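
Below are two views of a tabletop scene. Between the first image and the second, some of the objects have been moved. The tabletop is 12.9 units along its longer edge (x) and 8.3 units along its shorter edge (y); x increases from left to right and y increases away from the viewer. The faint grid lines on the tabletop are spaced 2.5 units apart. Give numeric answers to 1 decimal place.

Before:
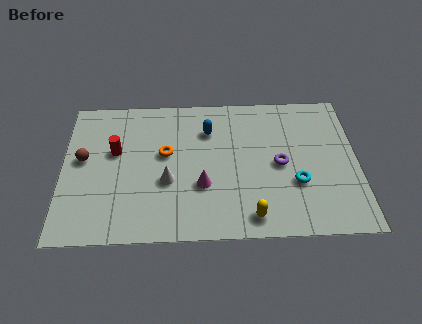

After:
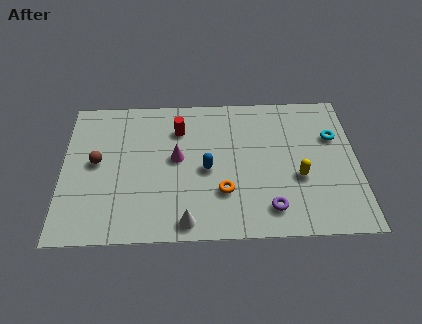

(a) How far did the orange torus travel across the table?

3.4

From (4.5, 4.8) to (7.0, 2.5), the orange torus covered √(2.5² + 2.3²) ≈ 3.4 units.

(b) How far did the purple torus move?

2.5

The purple torus moved from about (9.5, 4.0) to (9.0, 1.5), a distance of √(0.5² + 2.5²) ≈ 2.5.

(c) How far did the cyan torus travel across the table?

3.1

The cyan torus was near (10.2, 2.9) before and (11.9, 5.5) after, so it travelled √(1.7² + 2.6²) ≈ 3.1 units.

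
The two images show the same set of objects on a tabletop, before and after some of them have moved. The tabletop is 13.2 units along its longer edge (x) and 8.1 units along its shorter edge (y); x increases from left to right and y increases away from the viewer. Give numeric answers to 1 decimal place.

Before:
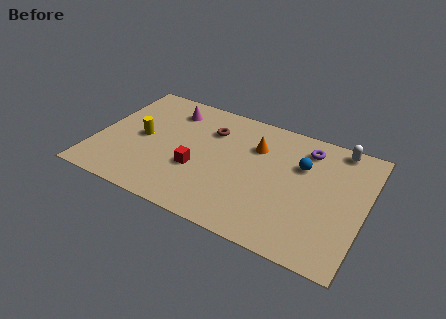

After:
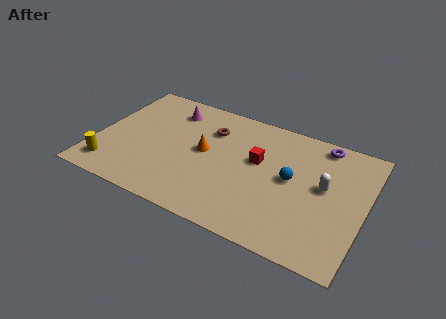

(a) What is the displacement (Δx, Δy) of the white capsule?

(-0.4, -2.8)

From the two frames, the white capsule sits at roughly (11.6, 7.3) before and (11.2, 4.5) after.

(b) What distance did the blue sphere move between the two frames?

1.2

The blue sphere moved from about (10.0, 5.4) to (9.6, 4.3), a distance of √(0.4² + 1.1²) ≈ 1.2.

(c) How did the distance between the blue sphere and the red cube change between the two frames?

-3.7

Before: roughly 5.5 units apart; after: 1.8. That's 3.7 units closer together.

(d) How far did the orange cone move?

2.8

The orange cone moved from about (7.7, 5.7) to (5.3, 4.3), a distance of √(2.4² + 1.4²) ≈ 2.8.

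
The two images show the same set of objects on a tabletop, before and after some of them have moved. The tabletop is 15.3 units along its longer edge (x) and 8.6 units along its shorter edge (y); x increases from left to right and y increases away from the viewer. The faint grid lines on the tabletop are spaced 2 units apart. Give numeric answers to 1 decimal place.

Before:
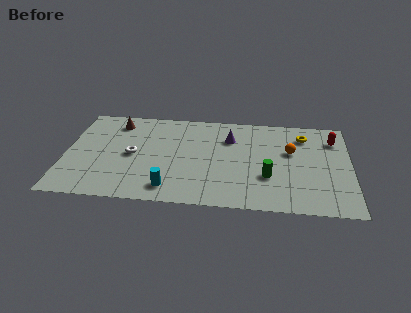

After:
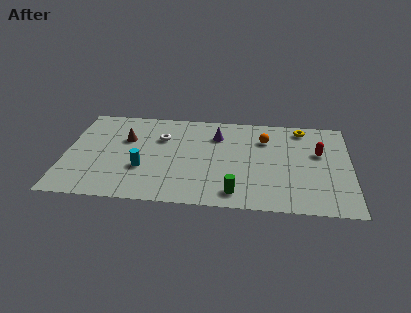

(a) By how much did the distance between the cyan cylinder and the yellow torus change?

+0.7

Before: roughly 8.9 units apart; after: 9.6. That's 0.7 units further apart.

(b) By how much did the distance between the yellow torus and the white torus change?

-1.8

They were about 9.6 units apart before and 7.8 after — 1.8 units closer together.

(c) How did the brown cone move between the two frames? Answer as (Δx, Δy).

(0.6, -1.5)

The brown cone was at about (2.6, 7.1) and moved to about (3.2, 5.6).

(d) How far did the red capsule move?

1.5

The red capsule was near (14.4, 6.6) before and (13.6, 5.3) after, so it travelled √(0.8² + 1.3²) ≈ 1.5 units.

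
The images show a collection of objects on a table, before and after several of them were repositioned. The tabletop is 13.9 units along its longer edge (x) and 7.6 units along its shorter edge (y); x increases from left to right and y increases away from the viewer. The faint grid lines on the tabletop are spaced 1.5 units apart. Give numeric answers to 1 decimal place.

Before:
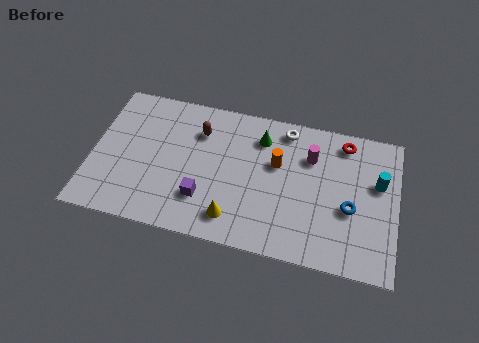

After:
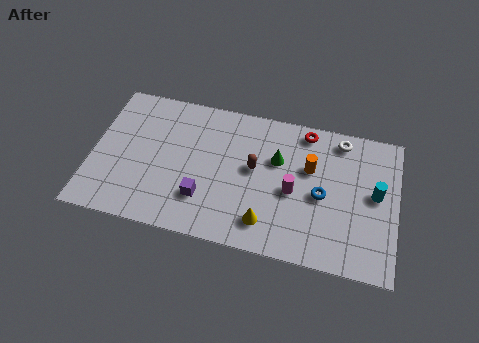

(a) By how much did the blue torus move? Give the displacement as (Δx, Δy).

(-1.3, 0.4)

The blue torus was at about (11.8, 3.1) and moved to about (10.5, 3.5).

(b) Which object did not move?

the purple cube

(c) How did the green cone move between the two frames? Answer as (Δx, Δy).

(0.8, -1.0)

From the two frames, the green cone sits at roughly (7.6, 5.9) before and (8.4, 4.9) after.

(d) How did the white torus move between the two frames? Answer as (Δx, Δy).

(2.5, 0.0)

From the two frames, the white torus sits at roughly (8.7, 6.6) before and (11.2, 6.6) after.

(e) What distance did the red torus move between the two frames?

1.8

The red torus moved from about (11.4, 6.5) to (9.6, 6.7), a distance of √(1.8² + 0.2²) ≈ 1.8.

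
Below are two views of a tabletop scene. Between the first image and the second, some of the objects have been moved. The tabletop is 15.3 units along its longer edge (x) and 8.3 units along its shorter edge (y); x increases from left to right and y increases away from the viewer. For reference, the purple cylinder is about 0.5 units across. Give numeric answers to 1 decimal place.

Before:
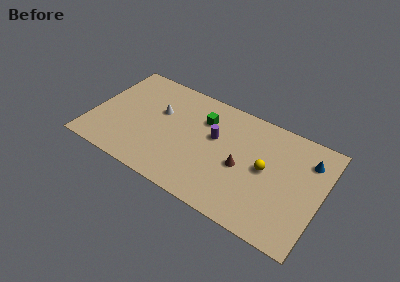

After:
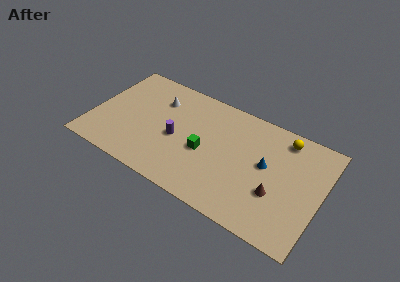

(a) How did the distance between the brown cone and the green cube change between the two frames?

+1.2

Before: roughly 3.7 units apart; after: 4.9. That's 1.2 units further apart.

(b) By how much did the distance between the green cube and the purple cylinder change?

+0.6

The distance was about 1.3 in the first image and 1.9 in the second, so they moved 0.6 units further apart.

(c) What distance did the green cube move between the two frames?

2.4

The green cube moved from about (7.2, 6.0) to (7.6, 3.6), a distance of √(0.4² + 2.4²) ≈ 2.4.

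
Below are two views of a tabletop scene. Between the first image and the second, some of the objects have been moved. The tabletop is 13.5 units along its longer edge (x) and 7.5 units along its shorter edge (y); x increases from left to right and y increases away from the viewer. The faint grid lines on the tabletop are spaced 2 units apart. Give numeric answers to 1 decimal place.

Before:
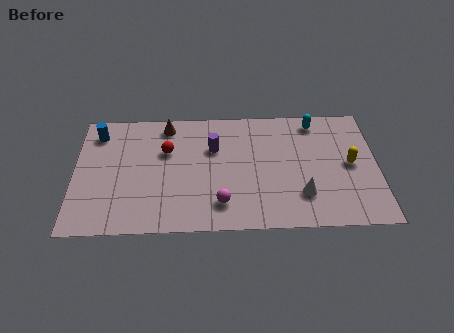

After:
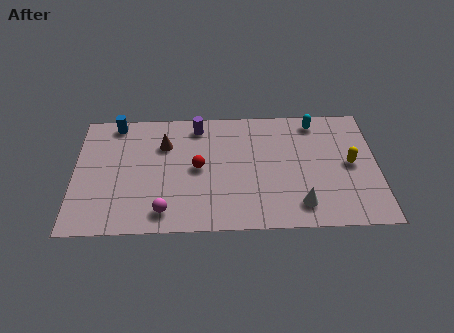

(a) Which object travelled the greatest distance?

the magenta sphere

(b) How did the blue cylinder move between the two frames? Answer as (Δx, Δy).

(0.8, 0.6)

From the two frames, the blue cylinder sits at roughly (1.0, 6.1) before and (1.8, 6.7) after.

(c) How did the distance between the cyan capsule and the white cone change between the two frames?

+0.6

They were about 4.6 units apart before and 5.2 after — 0.6 units further apart.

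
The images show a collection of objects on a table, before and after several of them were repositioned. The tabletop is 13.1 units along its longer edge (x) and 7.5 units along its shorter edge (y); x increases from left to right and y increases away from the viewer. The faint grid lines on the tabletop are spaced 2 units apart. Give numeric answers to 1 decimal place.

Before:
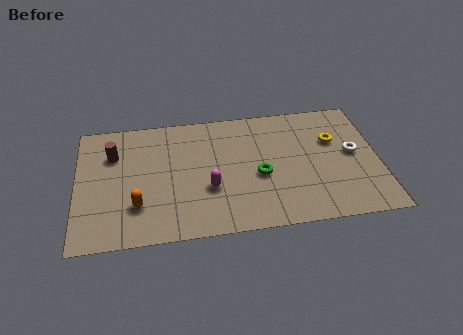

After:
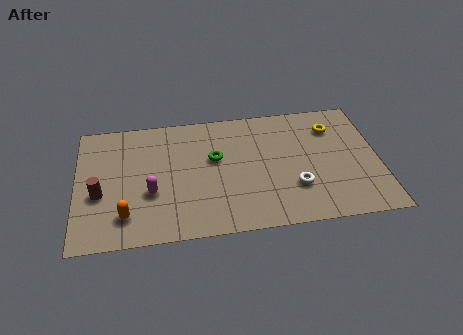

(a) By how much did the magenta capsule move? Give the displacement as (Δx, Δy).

(-2.5, 0.1)

The magenta capsule started near (5.7, 2.7) and ended near (3.2, 2.8).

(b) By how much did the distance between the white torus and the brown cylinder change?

-2.1

They were about 10.5 units apart before and 8.4 after — 2.1 units closer together.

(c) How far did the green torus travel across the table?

2.3

The green torus moved from about (7.9, 3.2) to (6.0, 4.5), a distance of √(1.9² + 1.3²) ≈ 2.3.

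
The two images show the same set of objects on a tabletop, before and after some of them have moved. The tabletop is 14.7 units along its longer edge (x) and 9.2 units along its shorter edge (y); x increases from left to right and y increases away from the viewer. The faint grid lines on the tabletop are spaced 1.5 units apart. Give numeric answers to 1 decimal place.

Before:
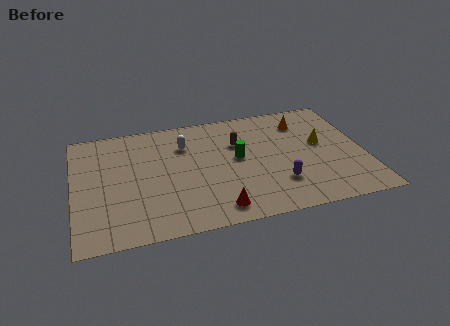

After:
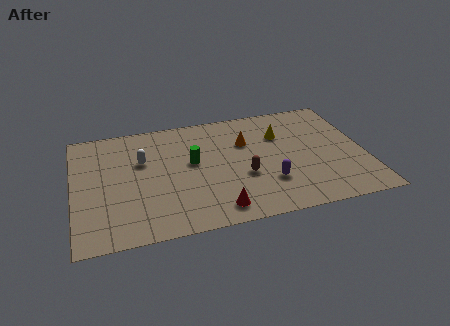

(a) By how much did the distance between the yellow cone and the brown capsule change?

-0.7

Before: roughly 4.3 units apart; after: 3.6. That's 0.7 units closer together.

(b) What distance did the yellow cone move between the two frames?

2.3

The yellow cone moved from about (12.6, 5.2) to (10.6, 6.4), a distance of √(2.0² + 1.2²) ≈ 2.3.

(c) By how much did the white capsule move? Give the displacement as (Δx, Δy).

(-2.2, -0.8)

From the two frames, the white capsule sits at roughly (5.7, 6.7) before and (3.5, 5.9) after.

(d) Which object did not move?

the red cone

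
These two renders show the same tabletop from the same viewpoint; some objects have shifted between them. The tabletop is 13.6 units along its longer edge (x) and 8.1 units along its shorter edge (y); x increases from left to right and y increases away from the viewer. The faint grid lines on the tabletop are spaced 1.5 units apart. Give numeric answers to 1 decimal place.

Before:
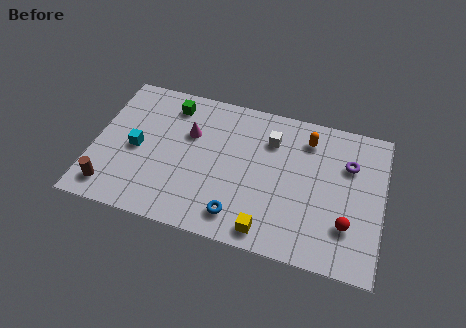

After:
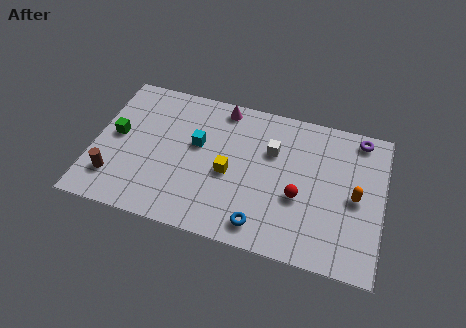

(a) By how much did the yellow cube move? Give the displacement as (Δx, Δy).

(-2.0, 2.6)

The yellow cube was at about (8.4, 1.0) and moved to about (6.4, 3.6).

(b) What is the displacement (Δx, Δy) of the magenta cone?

(1.4, 1.9)

The magenta cone started near (4.4, 5.3) and ended near (5.8, 7.2).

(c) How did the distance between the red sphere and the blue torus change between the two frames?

-2.5

Before: roughly 5.1 units apart; after: 2.6. That's 2.5 units closer together.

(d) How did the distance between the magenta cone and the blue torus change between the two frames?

+1.7

They were about 4.7 units apart before and 6.4 after — 1.7 units further apart.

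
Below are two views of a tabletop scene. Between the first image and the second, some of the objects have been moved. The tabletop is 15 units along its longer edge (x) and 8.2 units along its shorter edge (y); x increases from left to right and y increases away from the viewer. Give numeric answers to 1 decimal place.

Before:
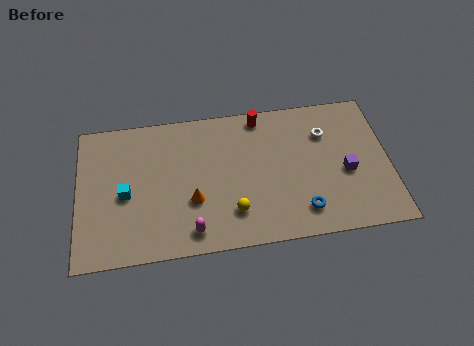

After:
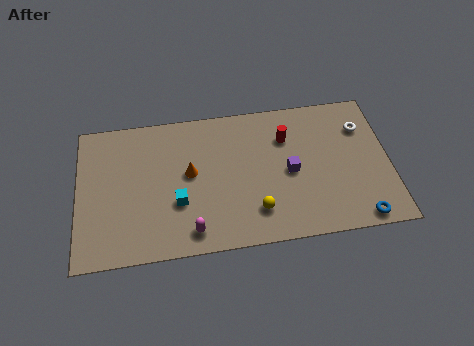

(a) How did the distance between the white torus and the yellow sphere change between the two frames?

+0.7

Before: roughly 6.0 units apart; after: 6.7. That's 0.7 units further apart.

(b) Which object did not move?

the magenta capsule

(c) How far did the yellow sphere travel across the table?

1.1

The yellow sphere moved from about (7.4, 2.0) to (8.5, 1.9), a distance of √(1.1² + 0.1²) ≈ 1.1.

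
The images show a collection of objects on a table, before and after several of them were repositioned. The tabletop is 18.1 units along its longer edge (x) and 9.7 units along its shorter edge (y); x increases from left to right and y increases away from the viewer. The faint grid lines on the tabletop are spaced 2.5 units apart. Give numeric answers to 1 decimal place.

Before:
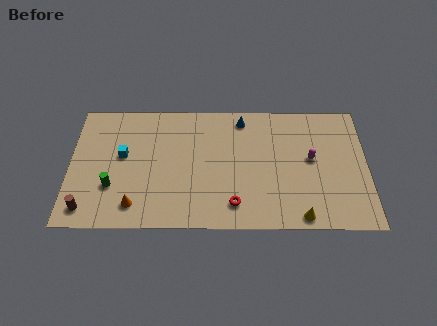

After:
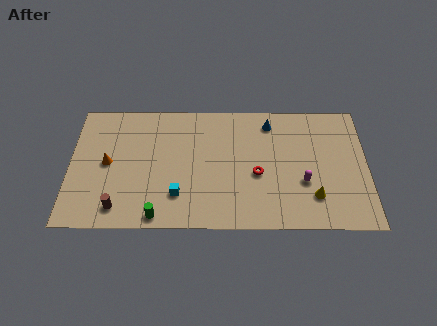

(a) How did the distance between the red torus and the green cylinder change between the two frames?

-0.7

The distance was about 7.5 in the first image and 6.8 in the second, so they moved 0.7 units closer together.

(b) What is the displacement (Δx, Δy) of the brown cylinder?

(1.9, 0.1)

The brown cylinder started near (1.1, 1.4) and ended near (3.0, 1.5).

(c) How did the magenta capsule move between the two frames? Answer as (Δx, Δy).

(-0.5, -1.8)

The magenta capsule started near (14.7, 5.3) and ended near (14.2, 3.5).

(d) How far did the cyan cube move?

4.5

The cyan cube moved from about (3.2, 5.5) to (6.6, 2.5), a distance of √(3.4² + 3.0²) ≈ 4.5.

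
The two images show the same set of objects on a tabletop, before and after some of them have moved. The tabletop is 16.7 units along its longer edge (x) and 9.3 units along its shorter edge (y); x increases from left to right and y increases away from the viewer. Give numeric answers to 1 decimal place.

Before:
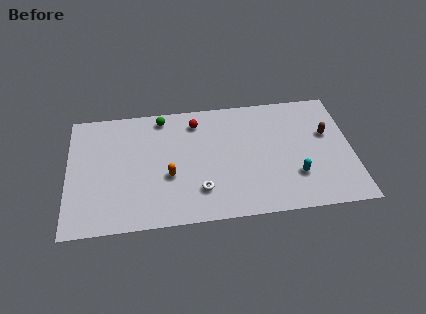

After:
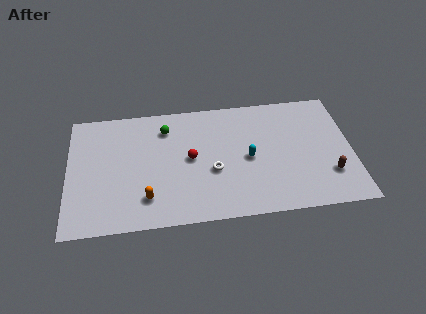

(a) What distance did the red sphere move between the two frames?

2.8

The red sphere moved from about (7.6, 7.6) to (7.2, 4.8), a distance of √(0.4² + 2.8²) ≈ 2.8.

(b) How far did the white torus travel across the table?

1.6

From (7.7, 2.3) to (8.5, 3.7), the white torus covered √(0.8² + 1.4²) ≈ 1.6 units.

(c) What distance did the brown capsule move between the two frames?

3.1

The brown capsule was near (15.3, 5.7) before and (15.3, 2.6) after, so it travelled √(0.0² + 3.1²) ≈ 3.1 units.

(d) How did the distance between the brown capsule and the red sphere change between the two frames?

+0.5

The distance was about 7.9 in the first image and 8.4 in the second, so they moved 0.5 units further apart.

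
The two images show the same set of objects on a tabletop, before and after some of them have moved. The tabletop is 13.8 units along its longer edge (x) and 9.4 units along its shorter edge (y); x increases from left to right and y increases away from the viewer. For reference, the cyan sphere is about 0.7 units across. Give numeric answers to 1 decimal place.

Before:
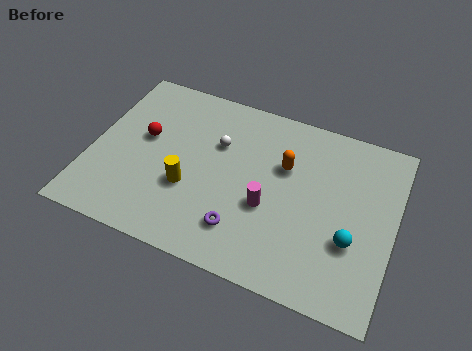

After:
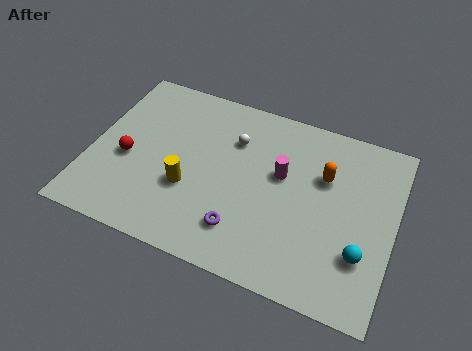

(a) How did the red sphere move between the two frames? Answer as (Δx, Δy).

(-0.6, -1.4)

The red sphere started near (2.3, 5.4) and ended near (1.7, 4.0).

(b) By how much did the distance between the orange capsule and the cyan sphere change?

-0.4

Before: roughly 4.3 units apart; after: 3.9. That's 0.4 units closer together.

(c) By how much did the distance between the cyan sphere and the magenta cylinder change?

+1.0

Before: roughly 3.8 units apart; after: 4.8. That's 1.0 units further apart.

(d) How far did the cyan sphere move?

0.7

From (12.0, 3.3) to (12.5, 2.8), the cyan sphere covered √(0.5² + 0.5²) ≈ 0.7 units.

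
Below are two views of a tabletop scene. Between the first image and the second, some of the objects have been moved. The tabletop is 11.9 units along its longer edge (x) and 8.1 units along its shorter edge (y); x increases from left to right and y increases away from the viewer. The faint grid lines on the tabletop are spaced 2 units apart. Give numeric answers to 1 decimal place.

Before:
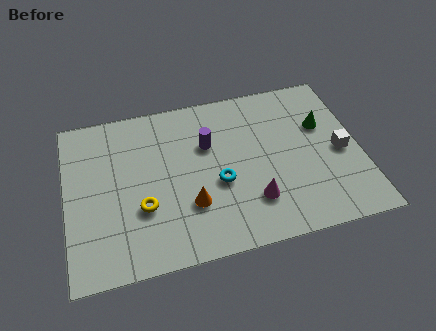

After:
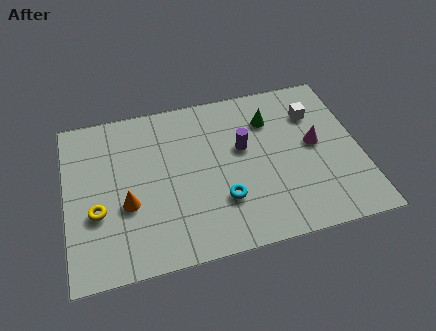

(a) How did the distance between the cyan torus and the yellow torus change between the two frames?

+1.9

They were about 3.1 units apart before and 5.0 after — 1.9 units further apart.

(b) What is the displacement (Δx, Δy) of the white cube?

(-0.9, 2.2)

From the two frames, the white cube sits at roughly (11.1, 3.7) before and (10.2, 5.9) after.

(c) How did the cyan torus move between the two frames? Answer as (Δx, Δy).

(0.1, -0.9)

The cyan torus started near (6.1, 3.3) and ended near (6.2, 2.4).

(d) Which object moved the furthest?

the magenta cone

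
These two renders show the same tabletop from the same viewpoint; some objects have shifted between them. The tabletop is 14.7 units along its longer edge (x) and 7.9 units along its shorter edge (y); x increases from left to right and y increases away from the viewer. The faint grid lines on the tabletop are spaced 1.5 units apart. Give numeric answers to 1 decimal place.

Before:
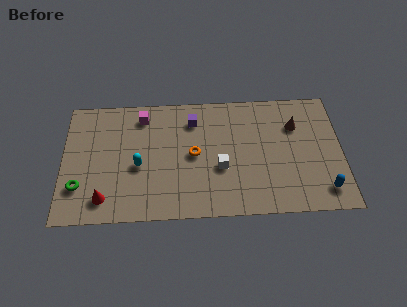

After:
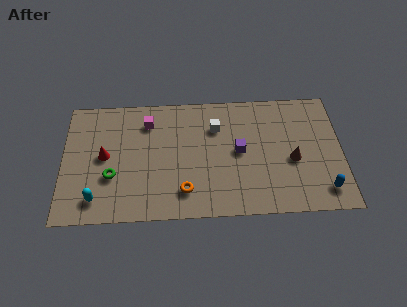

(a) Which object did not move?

the blue capsule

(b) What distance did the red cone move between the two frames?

2.7

The red cone was near (2.2, 1.4) before and (2.2, 4.1) after, so it travelled √(0.0² + 2.7²) ≈ 2.7 units.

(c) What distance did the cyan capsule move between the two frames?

3.0

The cyan capsule was near (4.0, 3.4) before and (1.8, 1.4) after, so it travelled √(2.2² + 2.0²) ≈ 3.0 units.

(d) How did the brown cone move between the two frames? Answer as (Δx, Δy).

(-0.2, -2.2)

The brown cone started near (12.3, 5.6) and ended near (12.1, 3.4).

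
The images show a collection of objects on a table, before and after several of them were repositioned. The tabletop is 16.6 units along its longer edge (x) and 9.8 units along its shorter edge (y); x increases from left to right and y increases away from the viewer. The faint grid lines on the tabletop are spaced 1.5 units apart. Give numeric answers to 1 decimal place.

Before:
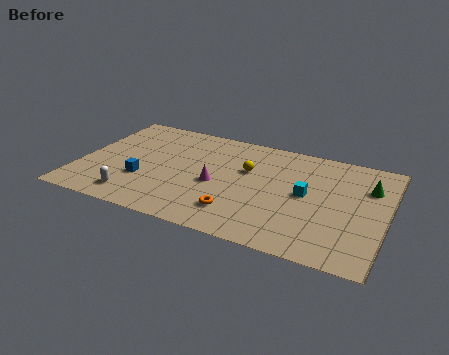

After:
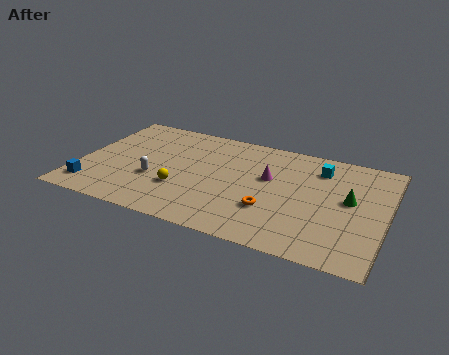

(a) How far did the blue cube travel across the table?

3.1

From (3.6, 3.3) to (1.0, 1.7), the blue cube covered √(2.6² + 1.6²) ≈ 3.1 units.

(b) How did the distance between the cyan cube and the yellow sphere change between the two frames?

+4.9

Before: roughly 3.5 units apart; after: 8.4. That's 4.9 units further apart.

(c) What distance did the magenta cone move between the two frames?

3.1

From (7.5, 4.3) to (10.2, 5.9), the magenta cone covered √(2.7² + 1.6²) ≈ 3.1 units.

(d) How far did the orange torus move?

1.9

The orange torus moved from about (8.9, 2.2) to (10.6, 3.1), a distance of √(1.7² + 0.9²) ≈ 1.9.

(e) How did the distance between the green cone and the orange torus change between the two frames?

-3.5

Before: roughly 8.1 units apart; after: 4.6. That's 3.5 units closer together.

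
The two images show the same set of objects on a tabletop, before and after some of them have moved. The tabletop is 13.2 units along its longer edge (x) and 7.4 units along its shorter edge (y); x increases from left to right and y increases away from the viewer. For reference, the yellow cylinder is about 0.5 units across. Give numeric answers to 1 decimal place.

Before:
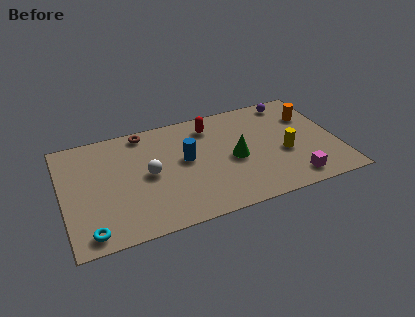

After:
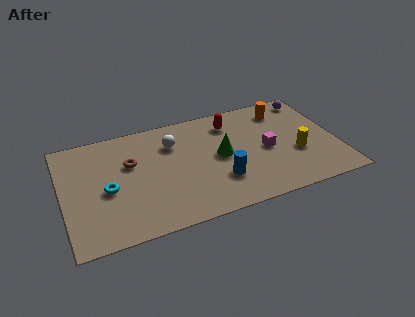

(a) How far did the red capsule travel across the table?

1.0

The red capsule moved from about (7.3, 6.0) to (8.3, 5.9), a distance of √(1.0² + 0.1²) ≈ 1.0.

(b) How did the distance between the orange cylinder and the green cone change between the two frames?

-0.3

The distance was about 4.3 in the first image and 4.0 in the second, so they moved 0.3 units closer together.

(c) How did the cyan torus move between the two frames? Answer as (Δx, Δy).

(1.0, 2.4)

From the two frames, the cyan torus sits at roughly (1.1, 0.9) before and (2.1, 3.3) after.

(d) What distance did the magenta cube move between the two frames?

2.6

The magenta cube was near (10.8, 1.1) before and (9.8, 3.5) after, so it travelled √(1.0² + 2.4²) ≈ 2.6 units.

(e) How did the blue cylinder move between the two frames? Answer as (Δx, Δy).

(1.5, -1.9)

From the two frames, the blue cylinder sits at roughly (5.9, 4.1) before and (7.4, 2.2) after.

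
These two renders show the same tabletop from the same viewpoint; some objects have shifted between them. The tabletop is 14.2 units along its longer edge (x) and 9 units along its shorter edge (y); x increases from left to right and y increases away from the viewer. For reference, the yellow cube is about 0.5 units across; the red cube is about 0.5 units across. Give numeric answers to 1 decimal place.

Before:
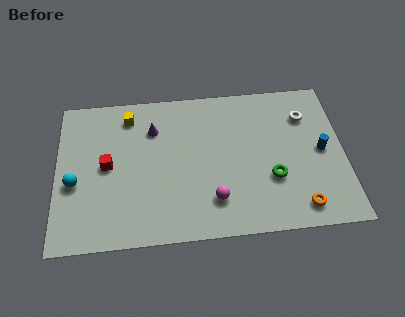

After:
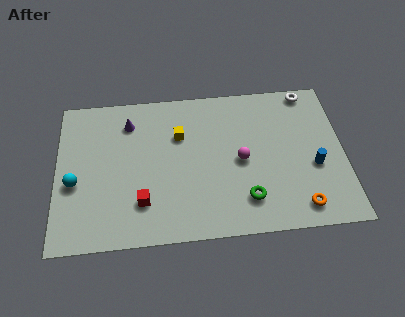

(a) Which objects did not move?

the orange torus and the cyan sphere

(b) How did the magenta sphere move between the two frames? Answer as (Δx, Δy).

(1.4, 2.2)

From the two frames, the magenta sphere sits at roughly (7.7, 2.1) before and (9.1, 4.3) after.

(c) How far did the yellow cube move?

2.9

The yellow cube moved from about (3.6, 7.5) to (6.1, 6.1), a distance of √(2.5² + 1.4²) ≈ 2.9.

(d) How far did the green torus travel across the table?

1.7

The green torus moved from about (10.6, 3.1) to (9.3, 2.0), a distance of √(1.3² + 1.1²) ≈ 1.7.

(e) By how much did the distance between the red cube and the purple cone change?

+1.8

They were about 3.0 units apart before and 4.8 after — 1.8 units further apart.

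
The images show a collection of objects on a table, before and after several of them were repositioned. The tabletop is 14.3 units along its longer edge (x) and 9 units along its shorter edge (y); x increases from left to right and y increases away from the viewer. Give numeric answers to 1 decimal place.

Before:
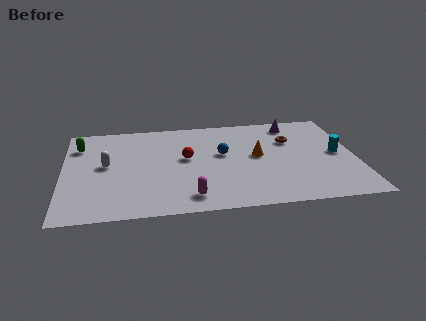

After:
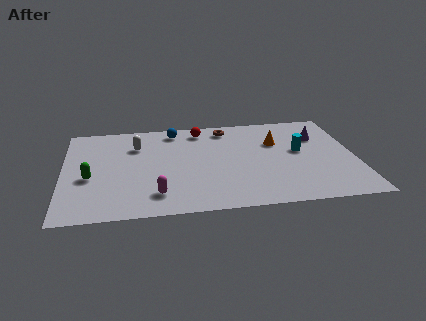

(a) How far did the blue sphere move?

3.5

From (7.8, 5.2) to (5.5, 7.8), the blue sphere covered √(2.3² + 2.6²) ≈ 3.5 units.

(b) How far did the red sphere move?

2.8

From (6.0, 5.0) to (6.8, 7.7), the red sphere covered √(0.8² + 2.7²) ≈ 2.8 units.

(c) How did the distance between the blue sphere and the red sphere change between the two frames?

-0.5

The distance was about 1.8 in the first image and 1.3 in the second, so they moved 0.5 units closer together.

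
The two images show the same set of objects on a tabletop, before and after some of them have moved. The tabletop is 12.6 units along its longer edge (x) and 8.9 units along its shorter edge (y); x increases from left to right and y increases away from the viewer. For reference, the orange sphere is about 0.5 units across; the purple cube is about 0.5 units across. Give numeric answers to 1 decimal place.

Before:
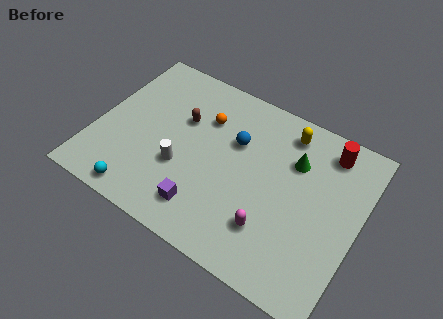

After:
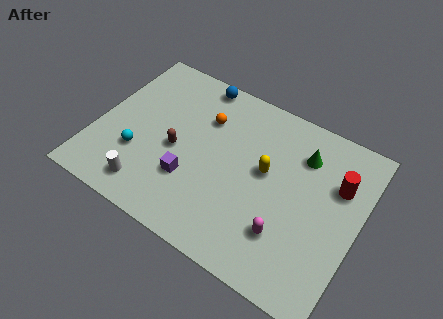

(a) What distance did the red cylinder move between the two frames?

1.7

The red cylinder moved from about (10.7, 7.5) to (11.4, 6.0), a distance of √(0.7² + 1.5²) ≈ 1.7.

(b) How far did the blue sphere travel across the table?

3.3

The blue sphere moved from about (6.5, 5.8) to (4.2, 8.1), a distance of √(2.3² + 2.3²) ≈ 3.3.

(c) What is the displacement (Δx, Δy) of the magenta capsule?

(0.7, 0.1)

The magenta capsule started near (8.8, 2.3) and ended near (9.5, 2.4).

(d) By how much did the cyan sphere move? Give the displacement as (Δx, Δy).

(-0.5, 2.0)

From the two frames, the cyan sphere sits at roughly (2.7, 0.9) before and (2.2, 2.9) after.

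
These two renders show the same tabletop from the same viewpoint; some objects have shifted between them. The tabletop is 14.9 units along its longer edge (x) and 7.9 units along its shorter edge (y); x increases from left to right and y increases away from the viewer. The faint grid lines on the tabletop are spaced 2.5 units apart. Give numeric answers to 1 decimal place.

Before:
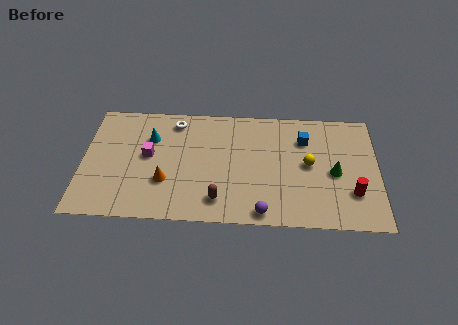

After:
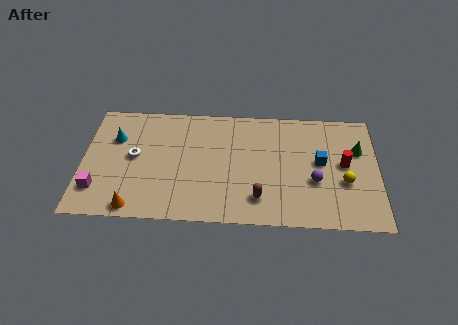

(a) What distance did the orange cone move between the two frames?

2.3

The orange cone was near (4.2, 2.6) before and (2.7, 0.8) after, so it travelled √(1.5² + 1.8²) ≈ 2.3 units.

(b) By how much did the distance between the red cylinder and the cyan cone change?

+1.0

They were about 10.7 units apart before and 11.7 after — 1.0 units further apart.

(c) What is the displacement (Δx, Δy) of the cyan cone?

(-1.8, -0.1)

The cyan cone started near (3.4, 5.5) and ended near (1.6, 5.4).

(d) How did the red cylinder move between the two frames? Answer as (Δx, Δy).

(-0.4, 1.9)

The red cylinder started near (13.6, 2.3) and ended near (13.2, 4.2).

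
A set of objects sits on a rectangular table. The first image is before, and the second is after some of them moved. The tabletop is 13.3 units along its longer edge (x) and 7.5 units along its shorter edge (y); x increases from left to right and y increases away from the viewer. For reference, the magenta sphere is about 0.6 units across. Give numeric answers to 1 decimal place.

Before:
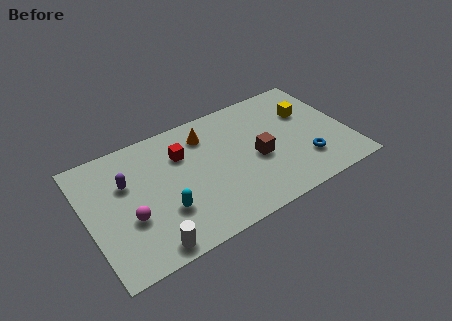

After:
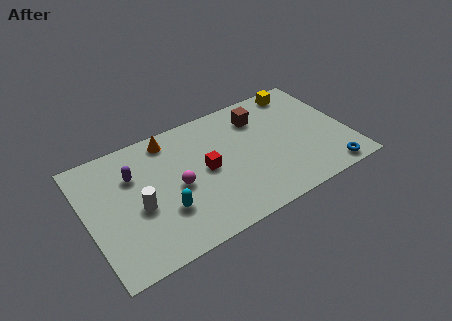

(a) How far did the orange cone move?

1.9

The orange cone was near (6.3, 5.9) before and (4.5, 6.5) after, so it travelled √(1.8² + 0.6²) ≈ 1.9 units.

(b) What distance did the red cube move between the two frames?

1.8

The red cube was near (5.0, 5.3) before and (6.0, 3.8) after, so it travelled √(1.0² + 1.5²) ≈ 1.8 units.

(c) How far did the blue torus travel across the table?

1.6

The blue torus was near (10.9, 2.0) before and (11.9, 0.8) after, so it travelled √(1.0² + 1.2²) ≈ 1.6 units.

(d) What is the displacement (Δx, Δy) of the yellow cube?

(-0.1, 1.6)

The yellow cube was at about (11.5, 5.0) and moved to about (11.4, 6.6).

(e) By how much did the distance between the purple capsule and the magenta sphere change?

+0.5

They were about 2.1 units apart before and 2.6 after — 0.5 units further apart.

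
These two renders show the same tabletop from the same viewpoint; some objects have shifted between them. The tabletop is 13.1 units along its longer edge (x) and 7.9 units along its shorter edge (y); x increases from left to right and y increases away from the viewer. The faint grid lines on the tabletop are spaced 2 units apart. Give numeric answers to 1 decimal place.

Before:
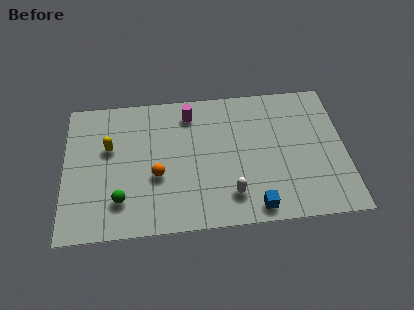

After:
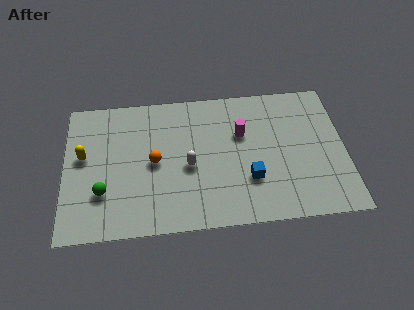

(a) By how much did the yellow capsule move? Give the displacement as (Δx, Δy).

(-1.2, -0.4)

The yellow capsule was at about (2.1, 4.9) and moved to about (0.9, 4.5).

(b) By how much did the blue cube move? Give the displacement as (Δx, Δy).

(-0.2, 1.6)

The blue cube started near (8.8, 0.9) and ended near (8.6, 2.5).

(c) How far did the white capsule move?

2.6

The white capsule was near (7.7, 1.7) before and (5.8, 3.5) after, so it travelled √(1.9² + 1.8²) ≈ 2.6 units.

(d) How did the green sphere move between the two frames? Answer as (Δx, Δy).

(-0.8, 0.5)

From the two frames, the green sphere sits at roughly (2.6, 1.9) before and (1.8, 2.4) after.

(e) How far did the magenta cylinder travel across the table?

2.8

The magenta cylinder was near (5.9, 6.5) before and (8.3, 5.1) after, so it travelled √(2.4² + 1.4²) ≈ 2.8 units.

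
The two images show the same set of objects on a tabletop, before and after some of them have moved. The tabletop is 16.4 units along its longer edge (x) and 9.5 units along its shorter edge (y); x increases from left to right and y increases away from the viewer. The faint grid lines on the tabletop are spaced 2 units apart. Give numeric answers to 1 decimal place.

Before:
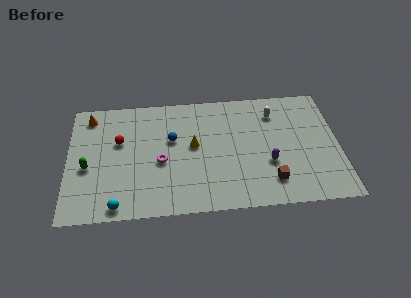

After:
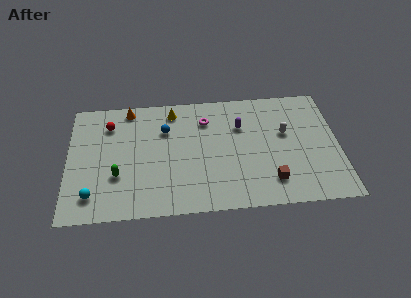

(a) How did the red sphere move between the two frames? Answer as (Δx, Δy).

(-0.6, 1.4)

The red sphere was at about (3.1, 5.9) and moved to about (2.5, 7.3).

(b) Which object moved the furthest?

the magenta torus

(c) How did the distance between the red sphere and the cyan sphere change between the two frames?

+0.6

They were about 5.0 units apart before and 5.6 after — 0.6 units further apart.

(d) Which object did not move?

the brown cube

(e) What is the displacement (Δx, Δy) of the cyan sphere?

(-1.5, 0.9)

The cyan sphere was at about (3.0, 0.9) and moved to about (1.5, 1.8).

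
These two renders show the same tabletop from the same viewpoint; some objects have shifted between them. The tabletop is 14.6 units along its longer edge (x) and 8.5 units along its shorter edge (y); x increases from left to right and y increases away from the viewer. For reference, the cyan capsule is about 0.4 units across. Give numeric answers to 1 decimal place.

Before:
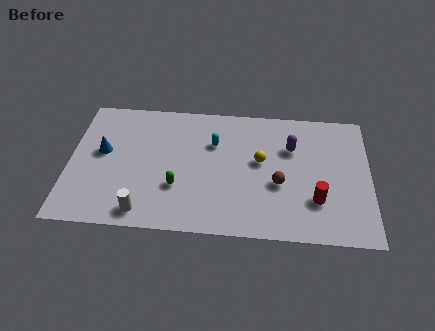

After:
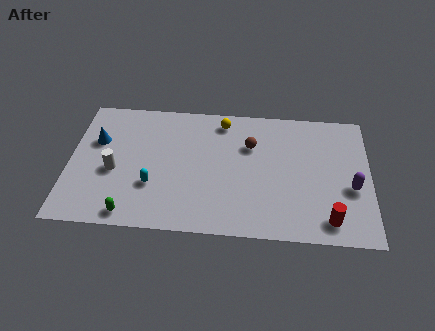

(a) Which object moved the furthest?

the cyan capsule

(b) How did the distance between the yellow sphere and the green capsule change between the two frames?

+3.2

The distance was about 4.5 in the first image and 7.7 in the second, so they moved 3.2 units further apart.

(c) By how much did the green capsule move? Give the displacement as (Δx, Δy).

(-2.2, -1.9)

From the two frames, the green capsule sits at roughly (5.3, 2.8) before and (3.1, 0.9) after.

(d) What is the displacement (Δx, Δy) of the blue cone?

(-0.3, 0.7)

The blue cone was at about (1.6, 4.8) and moved to about (1.3, 5.5).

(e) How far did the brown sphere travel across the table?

2.8

The brown sphere was near (10.2, 3.4) before and (8.8, 5.8) after, so it travelled √(1.4² + 2.4²) ≈ 2.8 units.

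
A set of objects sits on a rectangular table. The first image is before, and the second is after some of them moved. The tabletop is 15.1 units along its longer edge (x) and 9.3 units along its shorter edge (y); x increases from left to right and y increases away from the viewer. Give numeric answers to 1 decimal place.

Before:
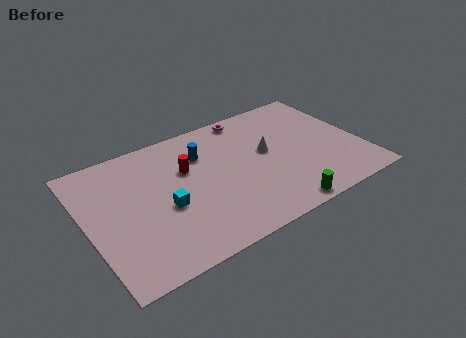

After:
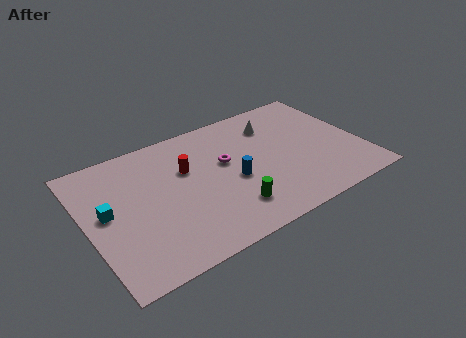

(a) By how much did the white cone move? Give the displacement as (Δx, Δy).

(0.7, 1.9)

The white cone started near (10.0, 5.2) and ended near (10.7, 7.1).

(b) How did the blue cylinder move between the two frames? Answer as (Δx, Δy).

(1.3, -2.7)

From the two frames, the blue cylinder sits at roughly (6.6, 6.7) before and (7.9, 4.0) after.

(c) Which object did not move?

the red cylinder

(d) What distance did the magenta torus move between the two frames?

3.4

The magenta torus was near (9.5, 8.4) before and (7.7, 5.5) after, so it travelled √(1.8² + 2.9²) ≈ 3.4 units.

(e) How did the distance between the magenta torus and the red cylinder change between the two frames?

-2.4

They were about 4.6 units apart before and 2.2 after — 2.4 units closer together.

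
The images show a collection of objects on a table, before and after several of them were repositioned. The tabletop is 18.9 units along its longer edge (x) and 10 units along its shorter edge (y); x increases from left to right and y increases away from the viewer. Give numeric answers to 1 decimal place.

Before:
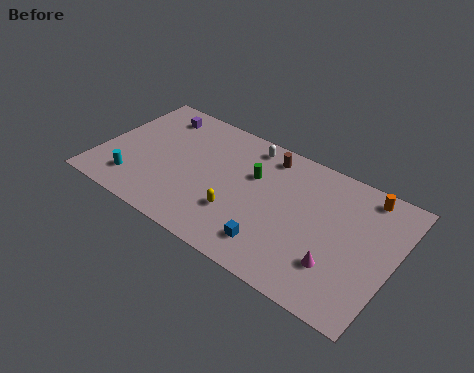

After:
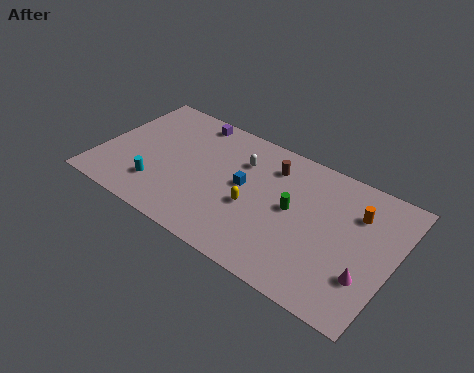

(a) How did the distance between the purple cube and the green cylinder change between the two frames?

+1.2

They were about 7.0 units apart before and 8.2 after — 1.2 units further apart.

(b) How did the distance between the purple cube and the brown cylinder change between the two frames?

-1.7

Before: roughly 7.4 units apart; after: 5.7. That's 1.7 units closer together.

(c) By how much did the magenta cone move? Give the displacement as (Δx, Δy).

(1.8, 0.2)

From the two frames, the magenta cone sits at roughly (15.7, 2.8) before and (17.5, 3.0) after.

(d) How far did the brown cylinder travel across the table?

0.8

The brown cylinder moved from about (10.3, 8.5) to (10.7, 7.8), a distance of √(0.4² + 0.7²) ≈ 0.8.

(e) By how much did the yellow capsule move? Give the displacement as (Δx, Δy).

(0.8, 1.0)

The yellow capsule was at about (9.3, 3.1) and moved to about (10.1, 4.1).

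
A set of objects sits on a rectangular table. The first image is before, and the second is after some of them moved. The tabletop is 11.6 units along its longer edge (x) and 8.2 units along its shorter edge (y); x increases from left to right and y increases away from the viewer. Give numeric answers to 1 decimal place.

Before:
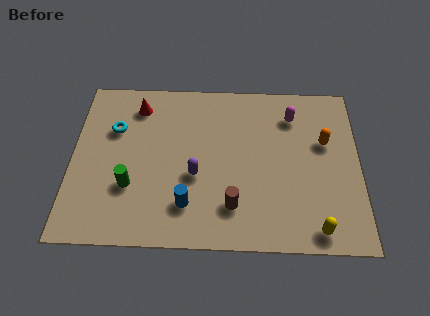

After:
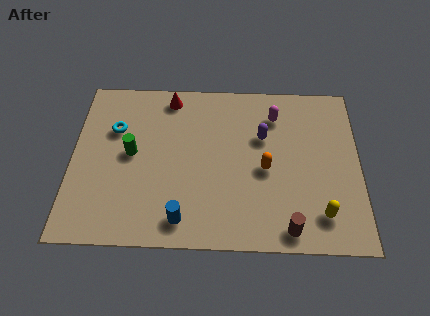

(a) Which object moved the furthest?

the purple capsule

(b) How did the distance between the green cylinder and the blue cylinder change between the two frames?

+1.3

The distance was about 2.4 in the first image and 3.7 in the second, so they moved 1.3 units further apart.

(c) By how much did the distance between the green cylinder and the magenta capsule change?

-1.3

Before: roughly 7.5 units apart; after: 6.2. That's 1.3 units closer together.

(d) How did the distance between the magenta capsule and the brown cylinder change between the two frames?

+0.4

They were about 5.1 units apart before and 5.5 after — 0.4 units further apart.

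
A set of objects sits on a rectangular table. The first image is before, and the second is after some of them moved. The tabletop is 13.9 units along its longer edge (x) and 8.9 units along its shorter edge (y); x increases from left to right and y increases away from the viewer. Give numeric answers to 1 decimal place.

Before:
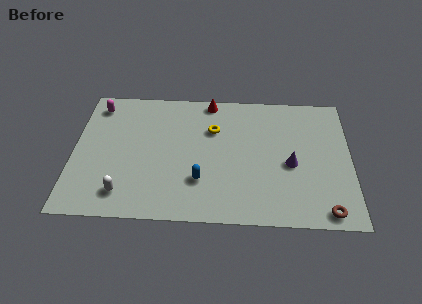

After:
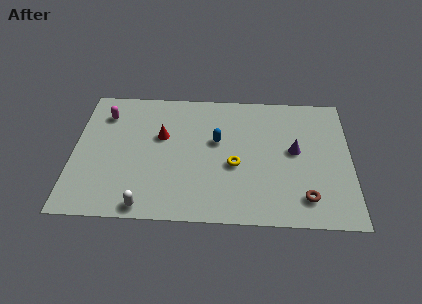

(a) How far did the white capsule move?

1.4

The white capsule moved from about (2.6, 1.6) to (3.7, 0.8), a distance of √(1.1² + 0.8²) ≈ 1.4.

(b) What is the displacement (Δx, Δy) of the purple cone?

(0.2, 0.9)

From the two frames, the purple cone sits at roughly (10.9, 3.9) before and (11.1, 4.8) after.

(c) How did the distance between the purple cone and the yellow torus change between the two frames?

-1.3

Before: roughly 4.5 units apart; after: 3.2. That's 1.3 units closer together.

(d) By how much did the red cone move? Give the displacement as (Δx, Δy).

(-2.4, -2.6)

The red cone started near (6.8, 8.1) and ended near (4.4, 5.5).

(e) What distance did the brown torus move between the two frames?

1.3

The brown torus was near (12.6, 0.9) before and (11.6, 1.7) after, so it travelled √(1.0² + 0.8²) ≈ 1.3 units.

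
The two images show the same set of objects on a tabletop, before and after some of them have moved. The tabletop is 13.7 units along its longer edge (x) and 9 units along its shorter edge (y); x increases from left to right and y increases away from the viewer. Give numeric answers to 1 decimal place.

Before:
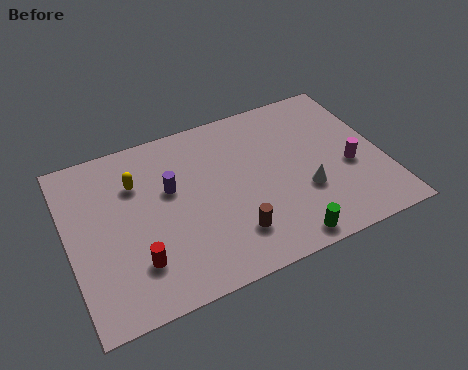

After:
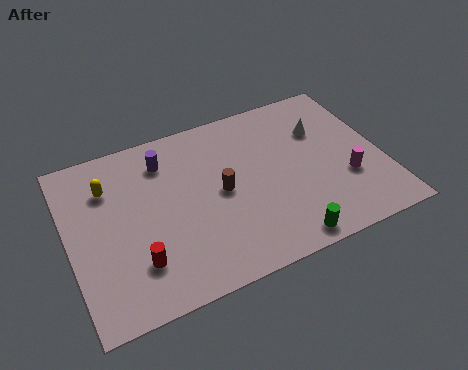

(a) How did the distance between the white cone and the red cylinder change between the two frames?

+2.0

The distance was about 7.4 in the first image and 9.4 in the second, so they moved 2.0 units further apart.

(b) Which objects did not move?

the green cylinder and the red cylinder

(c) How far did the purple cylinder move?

1.6

The purple cylinder was near (4.5, 5.5) before and (4.4, 7.1) after, so it travelled √(0.1² + 1.6²) ≈ 1.6 units.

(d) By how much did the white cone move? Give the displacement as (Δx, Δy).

(1.2, 3.1)

The white cone started near (10.1, 3.1) and ended near (11.3, 6.2).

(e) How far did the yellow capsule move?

1.2

The yellow capsule moved from about (3.1, 6.4) to (1.9, 6.6), a distance of √(1.2² + 0.2²) ≈ 1.2.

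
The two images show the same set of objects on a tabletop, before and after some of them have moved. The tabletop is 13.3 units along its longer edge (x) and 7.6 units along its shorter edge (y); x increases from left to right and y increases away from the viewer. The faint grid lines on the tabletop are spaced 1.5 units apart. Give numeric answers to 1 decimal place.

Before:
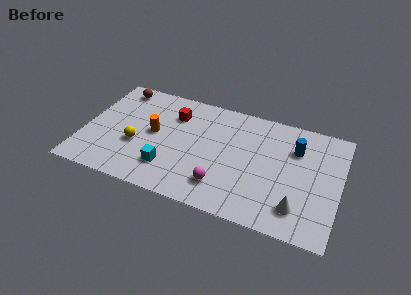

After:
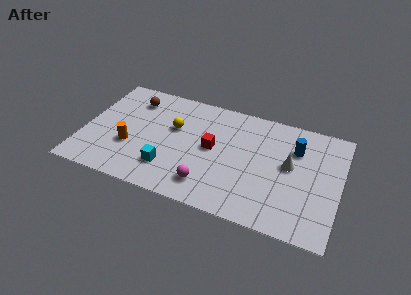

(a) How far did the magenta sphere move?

0.7

The magenta sphere moved from about (7.4, 1.7) to (6.7, 1.5), a distance of √(0.7² + 0.2²) ≈ 0.7.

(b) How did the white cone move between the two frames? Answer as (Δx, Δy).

(-0.6, 2.6)

From the two frames, the white cone sits at roughly (11.3, 1.6) before and (10.7, 4.2) after.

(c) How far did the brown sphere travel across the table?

1.1

The brown sphere was near (1.4, 6.6) before and (2.3, 6.0) after, so it travelled √(0.9² + 0.6²) ≈ 1.1 units.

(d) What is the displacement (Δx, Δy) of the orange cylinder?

(-1.1, -1.3)

From the two frames, the orange cylinder sits at roughly (3.6, 4.0) before and (2.5, 2.7) after.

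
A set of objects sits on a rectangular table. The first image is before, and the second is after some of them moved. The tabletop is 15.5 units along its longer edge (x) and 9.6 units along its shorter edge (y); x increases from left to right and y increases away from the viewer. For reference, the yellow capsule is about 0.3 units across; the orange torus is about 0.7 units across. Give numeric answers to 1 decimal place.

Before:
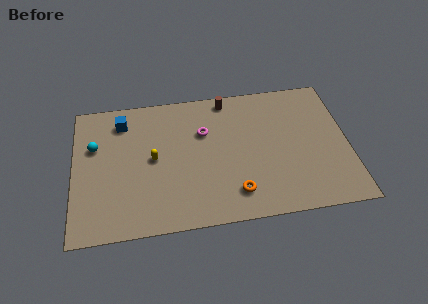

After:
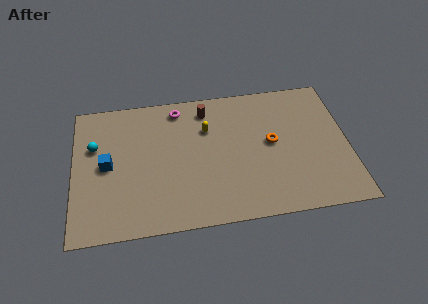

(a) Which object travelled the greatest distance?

the orange torus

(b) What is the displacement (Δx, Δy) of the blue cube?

(-0.9, -3.0)

From the two frames, the blue cube sits at roughly (2.8, 7.8) before and (1.9, 4.8) after.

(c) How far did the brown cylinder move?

1.3

The brown cylinder moved from about (8.8, 8.6) to (7.6, 8.0), a distance of √(1.2² + 0.6²) ≈ 1.3.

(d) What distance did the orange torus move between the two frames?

3.9

The orange torus was near (9.0, 1.9) before and (11.2, 5.1) after, so it travelled √(2.2² + 3.2²) ≈ 3.9 units.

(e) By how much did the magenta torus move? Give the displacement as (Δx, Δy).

(-1.4, 1.9)

The magenta torus started near (7.4, 6.4) and ended near (6.0, 8.3).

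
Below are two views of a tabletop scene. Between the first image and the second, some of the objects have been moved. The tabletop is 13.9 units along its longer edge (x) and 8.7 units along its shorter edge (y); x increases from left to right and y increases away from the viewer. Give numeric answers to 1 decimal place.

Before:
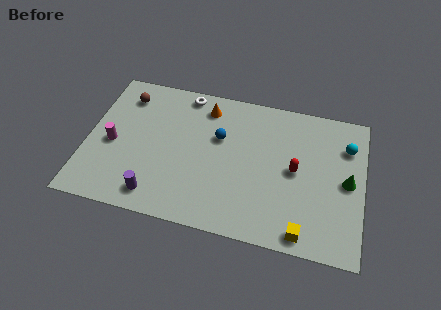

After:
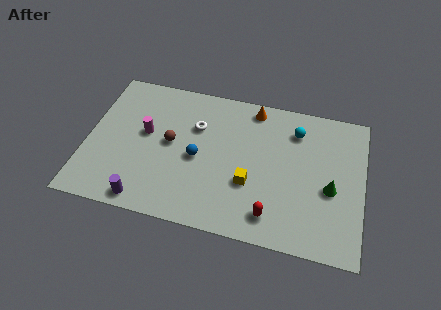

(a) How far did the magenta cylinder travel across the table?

1.9

From (1.3, 3.9) to (2.9, 4.9), the magenta cylinder covered √(1.6² + 1.0²) ≈ 1.9 units.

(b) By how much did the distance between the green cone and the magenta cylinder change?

-2.3

They were about 11.8 units apart before and 9.5 after — 2.3 units closer together.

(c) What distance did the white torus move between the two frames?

2.0

The white torus moved from about (4.7, 7.8) to (5.4, 5.9), a distance of √(0.7² + 1.9²) ≈ 2.0.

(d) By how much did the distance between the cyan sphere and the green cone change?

+1.5

The distance was about 2.1 in the first image and 3.6 in the second, so they moved 1.5 units further apart.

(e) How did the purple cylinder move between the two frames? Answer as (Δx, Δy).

(-0.5, -0.4)

The purple cylinder was at about (3.7, 1.3) and moved to about (3.2, 0.9).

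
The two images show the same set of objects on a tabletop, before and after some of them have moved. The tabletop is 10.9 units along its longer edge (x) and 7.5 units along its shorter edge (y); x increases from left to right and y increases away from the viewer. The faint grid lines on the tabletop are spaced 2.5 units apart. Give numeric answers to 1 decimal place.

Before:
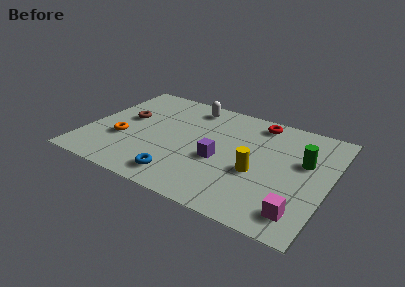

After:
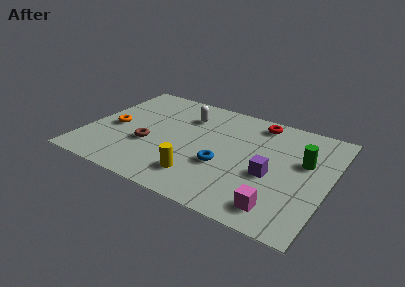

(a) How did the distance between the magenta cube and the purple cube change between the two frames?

-2.2

The distance was about 4.2 in the first image and 2.0 in the second, so they moved 2.2 units closer together.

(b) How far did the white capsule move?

0.8

The white capsule moved from about (4.3, 6.4) to (4.2, 5.6), a distance of √(0.1² + 0.8²) ≈ 0.8.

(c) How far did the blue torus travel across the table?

2.3

From (4.6, 1.2) to (6.3, 2.8), the blue torus covered √(1.7² + 1.6²) ≈ 2.3 units.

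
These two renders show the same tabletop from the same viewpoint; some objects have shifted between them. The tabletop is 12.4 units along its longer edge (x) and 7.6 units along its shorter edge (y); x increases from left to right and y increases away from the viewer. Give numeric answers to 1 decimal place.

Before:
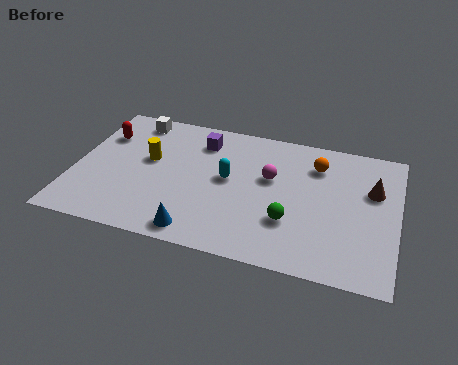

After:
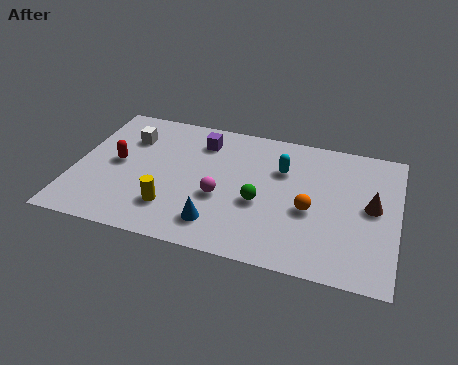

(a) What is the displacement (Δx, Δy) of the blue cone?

(0.7, 0.6)

The blue cone was at about (5.0, 0.9) and moved to about (5.7, 1.5).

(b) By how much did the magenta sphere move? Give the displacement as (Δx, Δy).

(-1.8, -1.6)

From the two frames, the magenta sphere sits at roughly (7.5, 4.6) before and (5.7, 3.0) after.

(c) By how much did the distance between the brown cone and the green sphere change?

+0.4

They were about 3.9 units apart before and 4.3 after — 0.4 units further apart.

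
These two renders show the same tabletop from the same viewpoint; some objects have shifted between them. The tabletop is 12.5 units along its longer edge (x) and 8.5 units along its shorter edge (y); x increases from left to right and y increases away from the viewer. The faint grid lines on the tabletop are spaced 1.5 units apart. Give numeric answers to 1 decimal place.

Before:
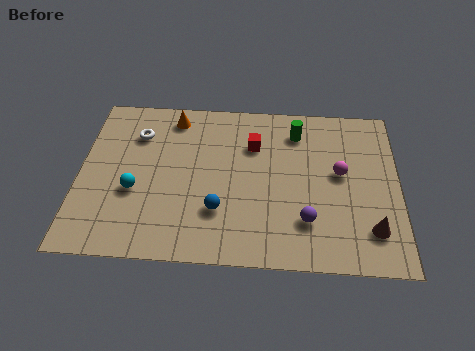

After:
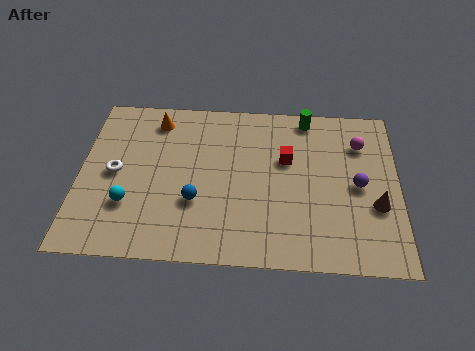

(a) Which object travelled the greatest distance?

the purple sphere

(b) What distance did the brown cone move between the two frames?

1.2

The brown cone was near (11.4, 1.9) before and (11.6, 3.1) after, so it travelled √(0.2² + 1.2²) ≈ 1.2 units.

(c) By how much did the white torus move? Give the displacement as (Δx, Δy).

(-0.8, -2.1)

The white torus started near (2.2, 6.3) and ended near (1.4, 4.2).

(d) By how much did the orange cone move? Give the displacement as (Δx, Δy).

(-0.7, -0.2)

The orange cone started near (3.6, 7.3) and ended near (2.9, 7.1).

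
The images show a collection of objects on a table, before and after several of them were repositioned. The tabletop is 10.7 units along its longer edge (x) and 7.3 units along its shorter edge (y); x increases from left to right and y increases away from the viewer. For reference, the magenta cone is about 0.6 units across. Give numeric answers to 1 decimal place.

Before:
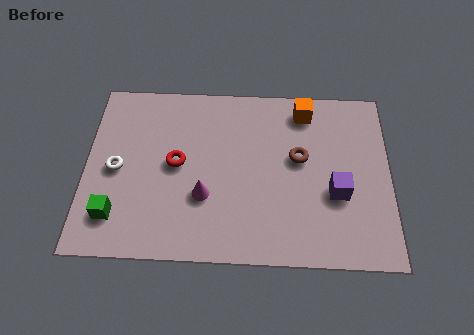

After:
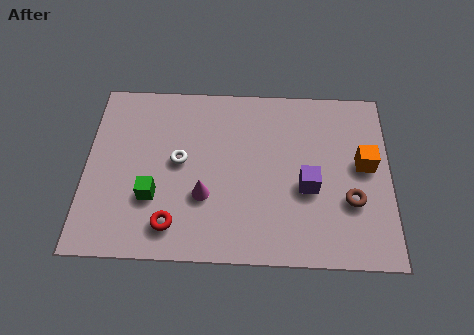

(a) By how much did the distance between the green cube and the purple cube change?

-2.4

The distance was about 7.8 in the first image and 5.4 in the second, so they moved 2.4 units closer together.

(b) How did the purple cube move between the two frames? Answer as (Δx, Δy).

(-1.0, 0.2)

From the two frames, the purple cube sits at roughly (8.8, 2.8) before and (7.8, 3.0) after.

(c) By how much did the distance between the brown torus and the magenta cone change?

+1.4

The distance was about 3.7 in the first image and 5.1 in the second, so they moved 1.4 units further apart.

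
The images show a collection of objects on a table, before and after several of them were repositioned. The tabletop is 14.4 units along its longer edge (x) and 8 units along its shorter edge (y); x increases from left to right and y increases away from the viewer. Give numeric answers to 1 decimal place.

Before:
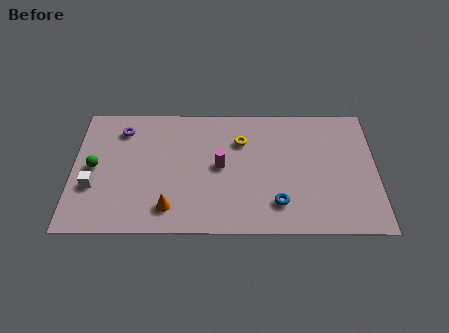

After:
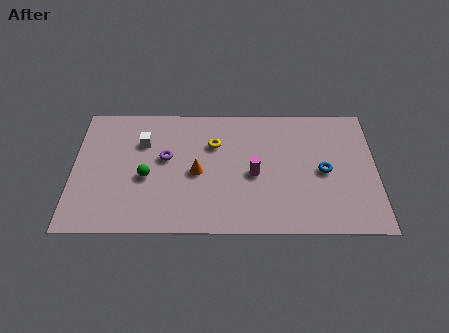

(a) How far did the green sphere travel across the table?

2.6

The green sphere moved from about (1.0, 4.0) to (3.5, 3.4), a distance of √(2.5² + 0.6²) ≈ 2.6.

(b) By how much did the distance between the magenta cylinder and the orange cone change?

-0.8

They were about 3.5 units apart before and 2.7 after — 0.8 units closer together.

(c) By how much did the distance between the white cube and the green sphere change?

+1.0

Before: roughly 1.2 units apart; after: 2.2. That's 1.0 units further apart.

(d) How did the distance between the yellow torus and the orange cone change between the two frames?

-3.4

They were about 5.4 units apart before and 2.0 after — 3.4 units closer together.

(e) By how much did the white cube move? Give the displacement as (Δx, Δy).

(2.3, 2.8)

The white cube started near (1.0, 2.8) and ended near (3.3, 5.6).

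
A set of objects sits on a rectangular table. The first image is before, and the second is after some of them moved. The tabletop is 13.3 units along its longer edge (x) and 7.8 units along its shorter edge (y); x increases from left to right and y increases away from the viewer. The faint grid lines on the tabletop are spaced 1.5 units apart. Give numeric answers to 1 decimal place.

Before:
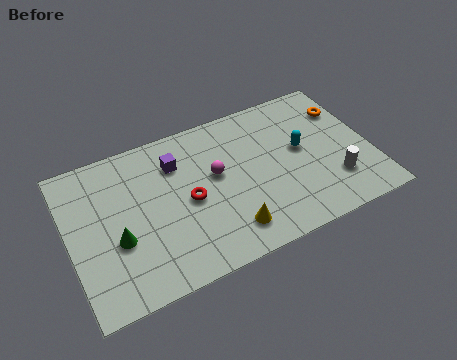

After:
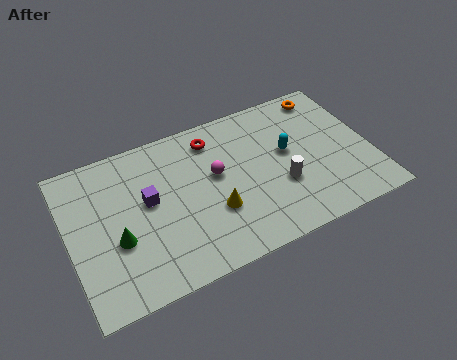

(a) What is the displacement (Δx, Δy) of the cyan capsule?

(-0.6, 0.1)

The cyan capsule was at about (10.3, 4.3) and moved to about (9.7, 4.4).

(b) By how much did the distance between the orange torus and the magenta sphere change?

-0.3

They were about 6.1 units apart before and 5.8 after — 0.3 units closer together.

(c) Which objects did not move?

the magenta sphere and the green cone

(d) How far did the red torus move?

3.0

From (5.2, 3.7) to (6.6, 6.4), the red torus covered √(1.4² + 2.7²) ≈ 3.0 units.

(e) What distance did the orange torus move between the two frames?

1.3

From (12.5, 5.7) to (11.8, 6.8), the orange torus covered √(0.7² + 1.1²) ≈ 1.3 units.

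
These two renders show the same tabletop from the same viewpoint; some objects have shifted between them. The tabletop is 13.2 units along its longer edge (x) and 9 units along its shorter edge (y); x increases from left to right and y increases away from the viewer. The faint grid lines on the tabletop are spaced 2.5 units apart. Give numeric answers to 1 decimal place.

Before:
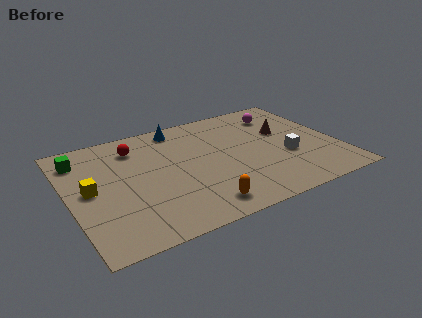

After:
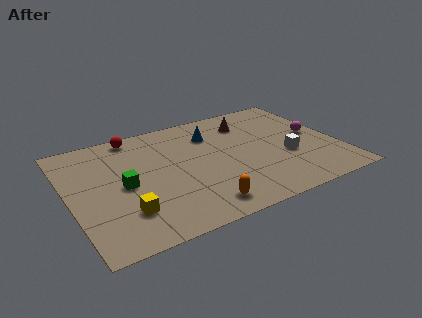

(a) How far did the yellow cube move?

2.7

The yellow cube was near (1.0, 4.6) before and (2.4, 2.3) after, so it travelled √(1.4² + 2.3²) ≈ 2.7 units.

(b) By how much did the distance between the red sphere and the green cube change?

+1.2

The distance was about 2.7 in the first image and 3.9 in the second, so they moved 1.2 units further apart.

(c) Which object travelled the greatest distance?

the green cube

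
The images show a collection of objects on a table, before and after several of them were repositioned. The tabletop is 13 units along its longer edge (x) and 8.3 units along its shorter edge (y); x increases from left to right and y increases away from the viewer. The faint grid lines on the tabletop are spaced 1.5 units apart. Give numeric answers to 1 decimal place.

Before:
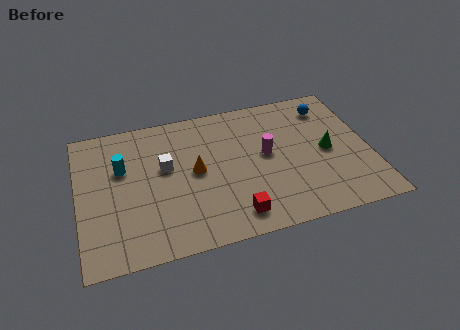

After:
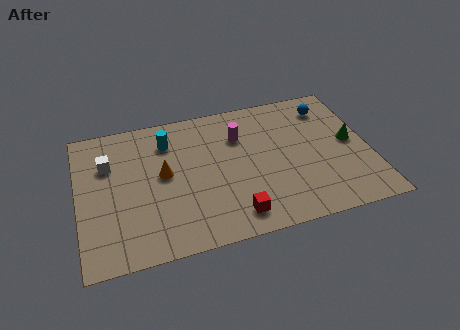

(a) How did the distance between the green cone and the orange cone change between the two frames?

+2.5

Before: roughly 5.9 units apart; after: 8.4. That's 2.5 units further apart.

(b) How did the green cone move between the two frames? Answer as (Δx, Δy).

(1.1, 0.3)

From the two frames, the green cone sits at roughly (11.1, 4.0) before and (12.2, 4.3) after.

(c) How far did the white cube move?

2.6

From (3.9, 4.9) to (1.4, 5.7), the white cube covered √(2.5² + 0.8²) ≈ 2.6 units.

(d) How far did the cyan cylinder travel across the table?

2.4

The cyan cylinder moved from about (2.0, 5.3) to (4.1, 6.4), a distance of √(2.1² + 1.1²) ≈ 2.4.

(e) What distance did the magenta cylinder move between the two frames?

1.8

The magenta cylinder was near (8.4, 4.5) before and (7.3, 5.9) after, so it travelled √(1.1² + 1.4²) ≈ 1.8 units.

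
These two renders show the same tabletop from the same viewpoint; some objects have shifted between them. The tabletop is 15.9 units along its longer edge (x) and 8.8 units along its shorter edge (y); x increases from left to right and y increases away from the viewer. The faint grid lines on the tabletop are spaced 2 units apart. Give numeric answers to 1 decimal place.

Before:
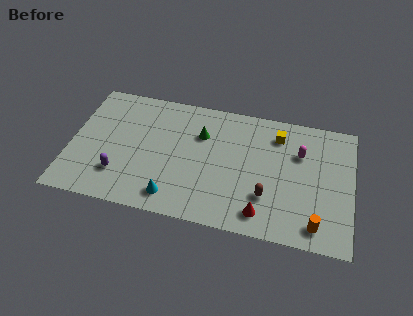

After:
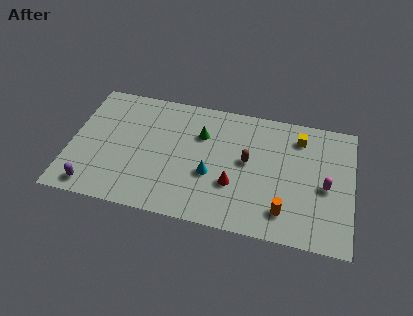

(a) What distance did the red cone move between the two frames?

2.3

The red cone moved from about (11.0, 1.4) to (9.3, 3.0), a distance of √(1.7² + 1.6²) ≈ 2.3.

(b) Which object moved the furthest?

the cyan cone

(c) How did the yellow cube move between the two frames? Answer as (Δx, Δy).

(1.2, 0.1)

From the two frames, the yellow cube sits at roughly (11.6, 7.0) before and (12.8, 7.1) after.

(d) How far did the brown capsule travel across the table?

2.5

The brown capsule moved from about (11.2, 2.6) to (10.0, 4.8), a distance of √(1.2² + 2.2²) ≈ 2.5.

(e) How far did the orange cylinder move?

1.9

The orange cylinder was near (14.0, 1.3) before and (12.2, 1.8) after, so it travelled √(1.8² + 0.5²) ≈ 1.9 units.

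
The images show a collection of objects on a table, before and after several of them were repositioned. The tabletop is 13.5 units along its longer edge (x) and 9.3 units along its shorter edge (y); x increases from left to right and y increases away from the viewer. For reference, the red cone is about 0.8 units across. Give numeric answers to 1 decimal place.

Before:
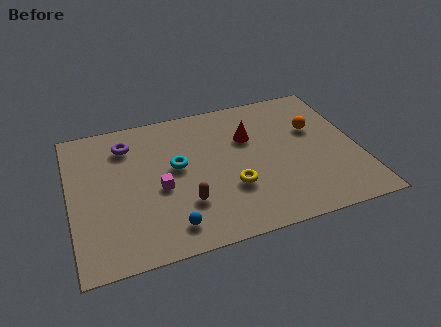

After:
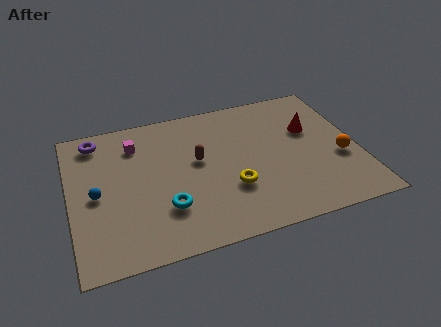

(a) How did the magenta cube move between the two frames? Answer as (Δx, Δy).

(-0.9, 3.2)

From the two frames, the magenta cube sits at roughly (4.1, 4.0) before and (3.2, 7.2) after.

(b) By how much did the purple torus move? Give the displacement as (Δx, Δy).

(-1.4, 0.7)

From the two frames, the purple torus sits at roughly (2.8, 7.3) before and (1.4, 8.0) after.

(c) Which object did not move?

the yellow torus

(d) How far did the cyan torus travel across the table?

2.6

From (5.0, 5.2) to (4.3, 2.7), the cyan torus covered √(0.7² + 2.5²) ≈ 2.6 units.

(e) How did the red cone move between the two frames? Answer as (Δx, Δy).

(2.9, -0.3)

The red cone was at about (8.5, 6.2) and moved to about (11.4, 5.9).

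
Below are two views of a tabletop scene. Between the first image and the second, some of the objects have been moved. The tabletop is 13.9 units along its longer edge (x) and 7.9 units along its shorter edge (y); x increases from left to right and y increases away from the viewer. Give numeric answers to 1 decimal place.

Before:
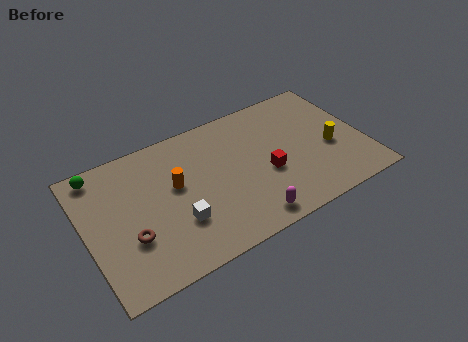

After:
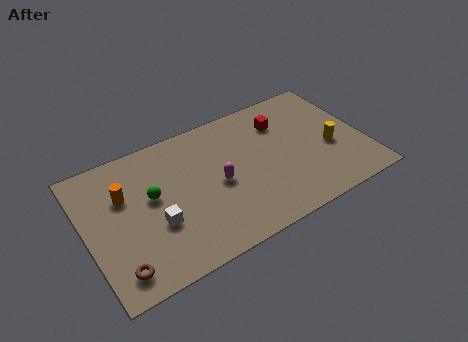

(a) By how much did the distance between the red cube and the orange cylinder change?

+3.5

Before: roughly 4.6 units apart; after: 8.1. That's 3.5 units further apart.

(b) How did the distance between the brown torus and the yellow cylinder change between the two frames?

+1.0

They were about 10.2 units apart before and 11.2 after — 1.0 units further apart.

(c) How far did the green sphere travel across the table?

3.4

From (1.0, 7.0) to (3.3, 4.5), the green sphere covered √(2.3² + 2.5²) ≈ 3.4 units.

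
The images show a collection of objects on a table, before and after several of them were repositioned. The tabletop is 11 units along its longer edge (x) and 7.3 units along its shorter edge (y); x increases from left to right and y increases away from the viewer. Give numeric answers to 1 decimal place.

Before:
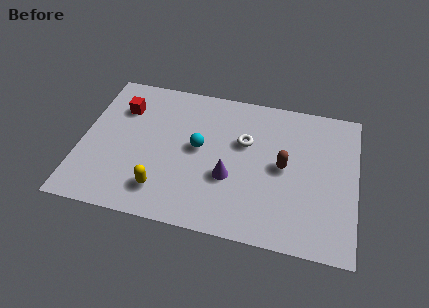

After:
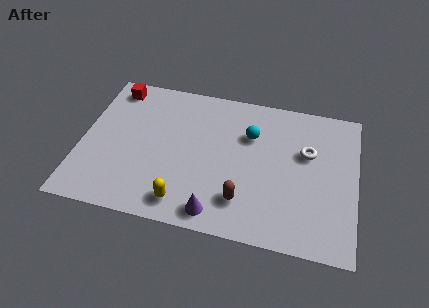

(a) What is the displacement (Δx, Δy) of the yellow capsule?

(0.9, -0.4)

From the two frames, the yellow capsule sits at roughly (3.4, 1.5) before and (4.3, 1.1) after.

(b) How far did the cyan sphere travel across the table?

2.3

The cyan sphere was near (4.7, 3.9) before and (6.7, 5.0) after, so it travelled √(2.0² + 1.1²) ≈ 2.3 units.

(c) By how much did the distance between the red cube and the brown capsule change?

+0.4

They were about 6.8 units apart before and 7.2 after — 0.4 units further apart.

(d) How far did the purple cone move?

1.8

The purple cone moved from about (6.0, 2.7) to (5.6, 0.9), a distance of √(0.4² + 1.8²) ≈ 1.8.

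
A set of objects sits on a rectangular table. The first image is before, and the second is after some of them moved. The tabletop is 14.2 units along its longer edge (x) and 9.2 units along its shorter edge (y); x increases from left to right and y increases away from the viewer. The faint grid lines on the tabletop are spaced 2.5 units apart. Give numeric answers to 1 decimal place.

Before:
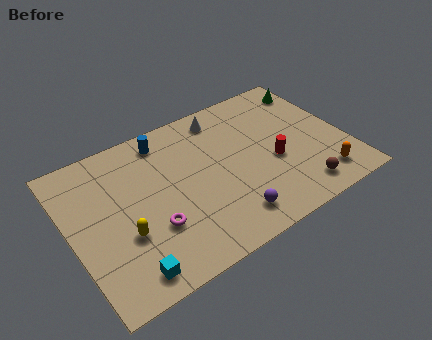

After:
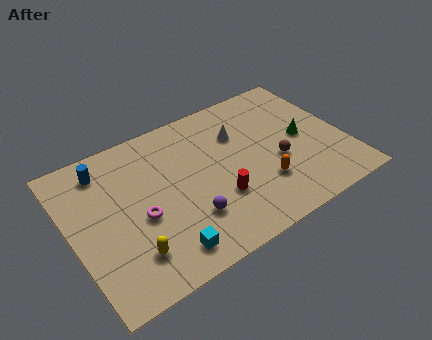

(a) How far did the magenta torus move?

1.0

The magenta torus moved from about (3.9, 3.0) to (3.4, 3.9), a distance of √(0.5² + 0.9²) ≈ 1.0.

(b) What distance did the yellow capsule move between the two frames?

1.2

The yellow capsule was near (2.5, 3.3) before and (2.6, 2.1) after, so it travelled √(0.1² + 1.2²) ≈ 1.2 units.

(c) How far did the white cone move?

1.6

The white cone moved from about (8.4, 7.9) to (9.0, 6.4), a distance of √(0.6² + 1.5²) ≈ 1.6.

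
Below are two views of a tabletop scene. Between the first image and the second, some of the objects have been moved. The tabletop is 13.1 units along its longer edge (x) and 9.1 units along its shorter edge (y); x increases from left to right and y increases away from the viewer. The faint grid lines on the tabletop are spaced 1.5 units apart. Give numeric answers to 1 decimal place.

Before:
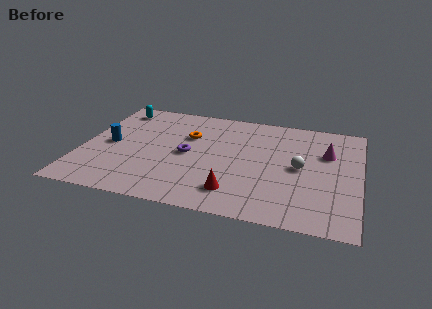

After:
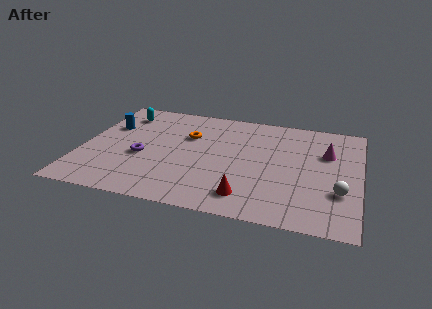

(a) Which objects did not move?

the magenta cone and the orange torus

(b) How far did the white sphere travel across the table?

2.5

The white sphere was near (10.3, 4.5) before and (12.2, 2.9) after, so it travelled √(1.9² + 1.6²) ≈ 2.5 units.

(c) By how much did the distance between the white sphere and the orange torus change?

+2.3

They were about 5.6 units apart before and 7.9 after — 2.3 units further apart.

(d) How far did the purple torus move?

2.2

The purple torus was near (5.0, 4.4) before and (2.9, 3.7) after, so it travelled √(2.1² + 0.7²) ≈ 2.2 units.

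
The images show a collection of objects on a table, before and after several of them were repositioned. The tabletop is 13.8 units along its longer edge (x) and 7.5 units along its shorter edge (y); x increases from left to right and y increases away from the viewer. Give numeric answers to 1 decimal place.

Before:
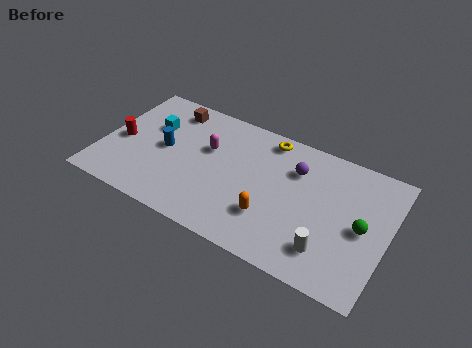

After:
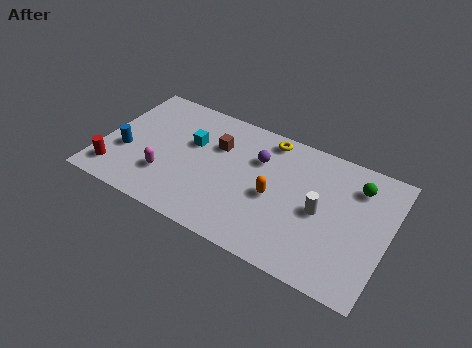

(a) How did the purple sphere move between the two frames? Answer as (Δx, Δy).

(-1.8, -0.2)

The purple sphere started near (9.2, 5.4) and ended near (7.4, 5.2).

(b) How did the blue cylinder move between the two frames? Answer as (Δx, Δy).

(-1.8, -1.0)

The blue cylinder started near (3.0, 3.8) and ended near (1.2, 2.8).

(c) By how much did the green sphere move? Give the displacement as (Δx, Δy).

(-0.5, 2.2)

The green sphere started near (12.6, 3.6) and ended near (12.1, 5.8).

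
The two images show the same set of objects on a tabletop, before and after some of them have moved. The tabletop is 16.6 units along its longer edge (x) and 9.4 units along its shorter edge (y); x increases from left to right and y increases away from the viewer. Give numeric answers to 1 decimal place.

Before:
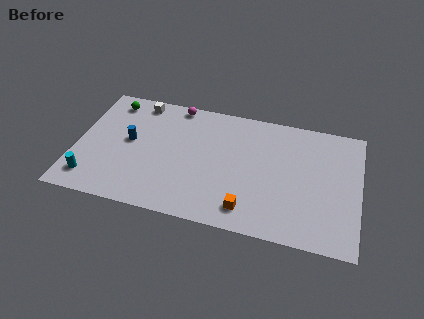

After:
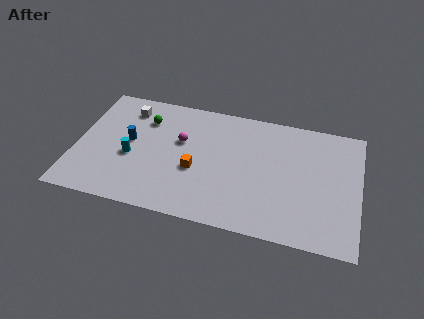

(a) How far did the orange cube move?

3.9

From (10.3, 1.6) to (7.1, 3.8), the orange cube covered √(3.2² + 2.2²) ≈ 3.9 units.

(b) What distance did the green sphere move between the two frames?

2.3

The green sphere moved from about (1.8, 8.0) to (3.9, 7.0), a distance of √(2.1² + 1.0²) ≈ 2.3.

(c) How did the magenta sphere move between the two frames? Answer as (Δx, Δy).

(0.5, -2.8)

The magenta sphere was at about (5.6, 8.6) and moved to about (6.1, 5.8).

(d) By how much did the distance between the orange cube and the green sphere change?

-6.1

They were about 10.6 units apart before and 4.5 after — 6.1 units closer together.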